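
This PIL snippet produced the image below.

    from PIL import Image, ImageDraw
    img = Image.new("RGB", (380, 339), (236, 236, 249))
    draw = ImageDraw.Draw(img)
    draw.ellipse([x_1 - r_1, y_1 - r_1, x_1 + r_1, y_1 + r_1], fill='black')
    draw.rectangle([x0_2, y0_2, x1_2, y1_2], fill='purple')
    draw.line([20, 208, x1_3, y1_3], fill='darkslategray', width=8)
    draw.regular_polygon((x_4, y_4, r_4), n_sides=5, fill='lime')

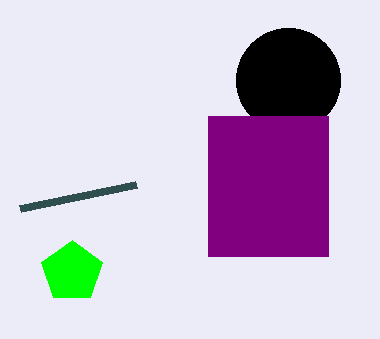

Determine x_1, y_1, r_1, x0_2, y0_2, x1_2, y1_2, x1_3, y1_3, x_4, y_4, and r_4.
x_1 = 288
y_1 = 80
r_1 = 52
x0_2 = 208
y0_2 = 116
x1_2 = 328
y1_2 = 256
x1_3 = 136
y1_3 = 184
x_4 = 72
y_4 = 272
r_4 = 32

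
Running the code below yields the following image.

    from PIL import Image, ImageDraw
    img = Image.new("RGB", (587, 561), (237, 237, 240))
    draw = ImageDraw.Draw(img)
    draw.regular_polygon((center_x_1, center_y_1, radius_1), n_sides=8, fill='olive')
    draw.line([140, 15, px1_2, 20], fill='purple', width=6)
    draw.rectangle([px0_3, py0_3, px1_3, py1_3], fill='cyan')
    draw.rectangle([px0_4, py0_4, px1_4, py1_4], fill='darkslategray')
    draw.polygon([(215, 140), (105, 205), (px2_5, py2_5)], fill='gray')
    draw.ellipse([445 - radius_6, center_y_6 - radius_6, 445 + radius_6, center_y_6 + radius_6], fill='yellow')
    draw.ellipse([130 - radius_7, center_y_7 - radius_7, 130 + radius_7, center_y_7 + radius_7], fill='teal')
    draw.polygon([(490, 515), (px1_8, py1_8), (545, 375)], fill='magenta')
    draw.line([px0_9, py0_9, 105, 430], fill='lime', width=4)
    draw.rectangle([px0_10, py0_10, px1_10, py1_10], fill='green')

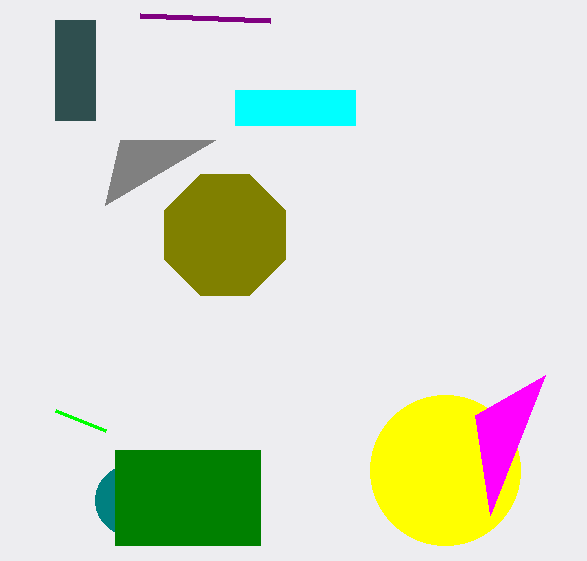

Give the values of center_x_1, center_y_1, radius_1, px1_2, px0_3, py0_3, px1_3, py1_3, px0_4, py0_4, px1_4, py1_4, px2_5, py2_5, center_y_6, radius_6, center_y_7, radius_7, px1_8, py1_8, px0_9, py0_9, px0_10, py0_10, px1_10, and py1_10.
center_x_1 = 225; center_y_1 = 235; radius_1 = 65; px1_2 = 270; px0_3 = 235; py0_3 = 90; px1_3 = 355; py1_3 = 125; px0_4 = 55; py0_4 = 20; px1_4 = 95; py1_4 = 120; px2_5 = 120; py2_5 = 140; center_y_6 = 470; radius_6 = 75; center_y_7 = 500; radius_7 = 35; px1_8 = 475; py1_8 = 415; px0_9 = 55; py0_9 = 410; px0_10 = 115; py0_10 = 450; px1_10 = 260; py1_10 = 545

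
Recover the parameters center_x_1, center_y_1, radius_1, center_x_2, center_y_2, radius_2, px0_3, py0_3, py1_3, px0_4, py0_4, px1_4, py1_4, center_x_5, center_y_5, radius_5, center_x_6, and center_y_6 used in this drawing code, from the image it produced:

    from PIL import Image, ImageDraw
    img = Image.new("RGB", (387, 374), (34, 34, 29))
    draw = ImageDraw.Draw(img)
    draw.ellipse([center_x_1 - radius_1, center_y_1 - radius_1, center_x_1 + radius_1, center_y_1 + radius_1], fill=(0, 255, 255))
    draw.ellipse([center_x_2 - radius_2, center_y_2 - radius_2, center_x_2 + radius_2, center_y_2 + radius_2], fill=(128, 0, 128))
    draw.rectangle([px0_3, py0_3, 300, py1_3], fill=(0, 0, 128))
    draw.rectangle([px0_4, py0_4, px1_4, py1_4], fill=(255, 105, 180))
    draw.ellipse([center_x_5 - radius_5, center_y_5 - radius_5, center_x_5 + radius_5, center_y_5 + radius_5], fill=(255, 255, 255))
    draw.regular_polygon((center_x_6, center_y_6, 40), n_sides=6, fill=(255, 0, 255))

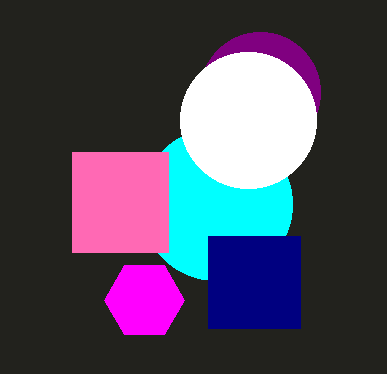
center_x_1 = 216, center_y_1 = 204, radius_1 = 76, center_x_2 = 260, center_y_2 = 92, radius_2 = 60, px0_3 = 208, py0_3 = 236, py1_3 = 328, px0_4 = 72, py0_4 = 152, px1_4 = 168, py1_4 = 252, center_x_5 = 248, center_y_5 = 120, radius_5 = 68, center_x_6 = 144, center_y_6 = 300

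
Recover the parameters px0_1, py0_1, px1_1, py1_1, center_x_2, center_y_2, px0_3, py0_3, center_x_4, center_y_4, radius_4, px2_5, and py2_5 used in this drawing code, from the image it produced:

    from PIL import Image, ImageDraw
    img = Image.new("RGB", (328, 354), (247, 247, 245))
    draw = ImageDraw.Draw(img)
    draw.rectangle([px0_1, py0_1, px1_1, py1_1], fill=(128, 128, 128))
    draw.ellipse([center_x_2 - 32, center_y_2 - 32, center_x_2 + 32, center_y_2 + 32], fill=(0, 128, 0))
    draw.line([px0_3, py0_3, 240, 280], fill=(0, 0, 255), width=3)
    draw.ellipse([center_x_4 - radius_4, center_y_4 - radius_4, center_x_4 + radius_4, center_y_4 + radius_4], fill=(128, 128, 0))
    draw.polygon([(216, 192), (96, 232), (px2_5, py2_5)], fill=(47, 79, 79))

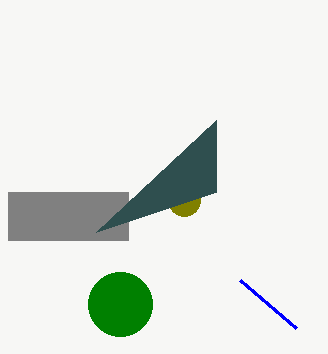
px0_1 = 8
py0_1 = 192
px1_1 = 128
py1_1 = 240
center_x_2 = 120
center_y_2 = 304
px0_3 = 296
py0_3 = 328
center_x_4 = 184
center_y_4 = 200
radius_4 = 16
px2_5 = 216
py2_5 = 120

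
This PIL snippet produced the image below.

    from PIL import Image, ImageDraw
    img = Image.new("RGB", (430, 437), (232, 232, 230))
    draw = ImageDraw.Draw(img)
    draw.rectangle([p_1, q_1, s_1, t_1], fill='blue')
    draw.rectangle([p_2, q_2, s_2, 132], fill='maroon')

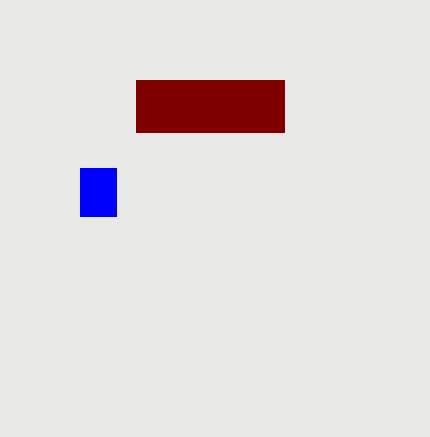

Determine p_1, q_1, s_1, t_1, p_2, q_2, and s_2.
p_1 = 80, q_1 = 168, s_1 = 116, t_1 = 216, p_2 = 136, q_2 = 80, s_2 = 284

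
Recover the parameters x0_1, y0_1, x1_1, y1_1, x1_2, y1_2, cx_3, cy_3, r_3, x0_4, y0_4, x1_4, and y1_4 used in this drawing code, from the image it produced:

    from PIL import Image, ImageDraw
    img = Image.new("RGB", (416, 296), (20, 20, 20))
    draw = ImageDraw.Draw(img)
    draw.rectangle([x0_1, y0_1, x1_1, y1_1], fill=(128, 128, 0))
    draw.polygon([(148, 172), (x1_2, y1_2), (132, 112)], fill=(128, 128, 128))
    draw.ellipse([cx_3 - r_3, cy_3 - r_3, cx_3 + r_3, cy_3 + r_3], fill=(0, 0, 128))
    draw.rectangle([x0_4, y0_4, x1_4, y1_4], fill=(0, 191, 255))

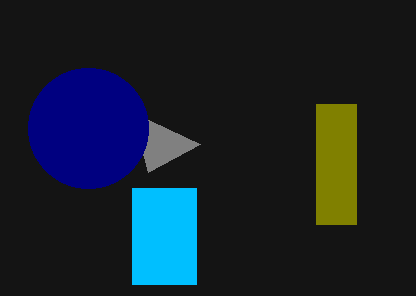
x0_1 = 316, y0_1 = 104, x1_1 = 356, y1_1 = 224, x1_2 = 200, y1_2 = 144, cx_3 = 88, cy_3 = 128, r_3 = 60, x0_4 = 132, y0_4 = 188, x1_4 = 196, y1_4 = 284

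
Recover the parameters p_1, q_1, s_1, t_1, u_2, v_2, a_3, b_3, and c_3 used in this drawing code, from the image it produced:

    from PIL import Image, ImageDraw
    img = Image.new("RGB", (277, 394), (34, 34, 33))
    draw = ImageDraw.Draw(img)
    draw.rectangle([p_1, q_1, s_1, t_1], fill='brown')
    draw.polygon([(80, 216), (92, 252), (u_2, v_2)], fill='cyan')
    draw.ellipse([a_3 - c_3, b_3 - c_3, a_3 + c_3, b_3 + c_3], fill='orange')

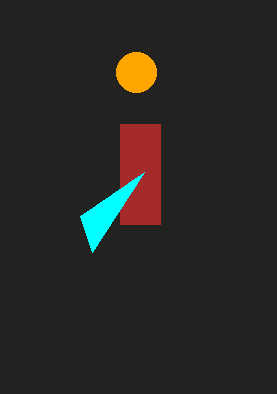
p_1 = 120
q_1 = 124
s_1 = 160
t_1 = 224
u_2 = 144
v_2 = 172
a_3 = 136
b_3 = 72
c_3 = 20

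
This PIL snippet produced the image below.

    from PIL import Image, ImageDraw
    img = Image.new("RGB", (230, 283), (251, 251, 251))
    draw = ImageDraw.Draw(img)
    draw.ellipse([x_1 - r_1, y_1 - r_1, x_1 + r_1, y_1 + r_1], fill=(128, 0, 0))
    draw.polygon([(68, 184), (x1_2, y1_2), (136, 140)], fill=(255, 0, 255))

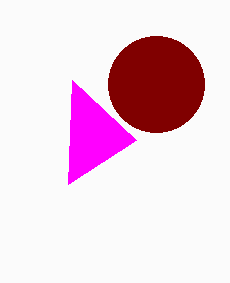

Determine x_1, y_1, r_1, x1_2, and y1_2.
x_1 = 156
y_1 = 84
r_1 = 48
x1_2 = 72
y1_2 = 80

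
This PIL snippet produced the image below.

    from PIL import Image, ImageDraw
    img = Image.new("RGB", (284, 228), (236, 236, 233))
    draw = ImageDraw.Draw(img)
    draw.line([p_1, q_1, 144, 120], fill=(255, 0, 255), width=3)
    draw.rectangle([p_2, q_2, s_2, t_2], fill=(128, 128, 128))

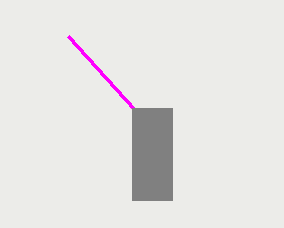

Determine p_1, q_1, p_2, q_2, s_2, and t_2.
p_1 = 68; q_1 = 36; p_2 = 132; q_2 = 108; s_2 = 172; t_2 = 200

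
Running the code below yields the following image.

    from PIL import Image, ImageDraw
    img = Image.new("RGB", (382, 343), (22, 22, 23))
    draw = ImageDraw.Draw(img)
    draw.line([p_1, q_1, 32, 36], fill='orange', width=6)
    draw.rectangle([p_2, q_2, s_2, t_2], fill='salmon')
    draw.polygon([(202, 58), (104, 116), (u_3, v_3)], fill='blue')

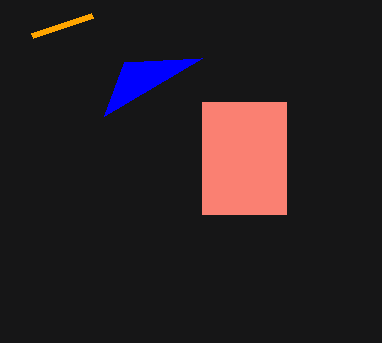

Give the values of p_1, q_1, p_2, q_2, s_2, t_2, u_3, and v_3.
p_1 = 92, q_1 = 16, p_2 = 202, q_2 = 102, s_2 = 286, t_2 = 214, u_3 = 124, v_3 = 62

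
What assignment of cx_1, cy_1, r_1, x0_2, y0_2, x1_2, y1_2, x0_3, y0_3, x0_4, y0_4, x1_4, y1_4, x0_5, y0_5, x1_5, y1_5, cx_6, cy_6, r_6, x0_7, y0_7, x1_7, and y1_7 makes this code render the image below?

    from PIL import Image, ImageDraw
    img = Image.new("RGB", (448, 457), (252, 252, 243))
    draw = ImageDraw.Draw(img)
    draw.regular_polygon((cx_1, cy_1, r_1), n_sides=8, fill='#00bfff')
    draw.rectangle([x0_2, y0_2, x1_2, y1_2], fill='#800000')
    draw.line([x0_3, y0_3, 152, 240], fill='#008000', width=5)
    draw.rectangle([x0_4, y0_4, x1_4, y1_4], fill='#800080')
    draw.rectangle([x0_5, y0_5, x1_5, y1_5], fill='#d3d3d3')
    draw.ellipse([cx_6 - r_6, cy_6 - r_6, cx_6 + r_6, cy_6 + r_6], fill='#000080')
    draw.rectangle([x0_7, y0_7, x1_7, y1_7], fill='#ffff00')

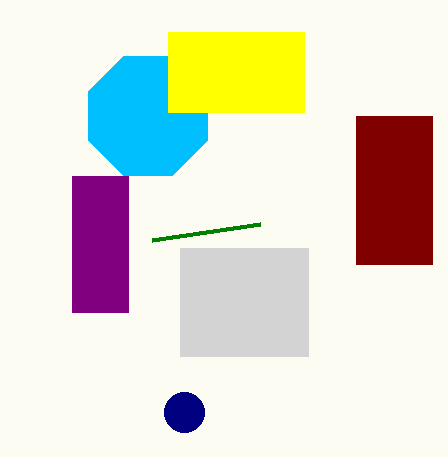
cx_1 = 148
cy_1 = 116
r_1 = 64
x0_2 = 356
y0_2 = 116
x1_2 = 432
y1_2 = 264
x0_3 = 260
y0_3 = 224
x0_4 = 72
y0_4 = 176
x1_4 = 128
y1_4 = 312
x0_5 = 180
y0_5 = 248
x1_5 = 308
y1_5 = 356
cx_6 = 184
cy_6 = 412
r_6 = 20
x0_7 = 168
y0_7 = 32
x1_7 = 304
y1_7 = 112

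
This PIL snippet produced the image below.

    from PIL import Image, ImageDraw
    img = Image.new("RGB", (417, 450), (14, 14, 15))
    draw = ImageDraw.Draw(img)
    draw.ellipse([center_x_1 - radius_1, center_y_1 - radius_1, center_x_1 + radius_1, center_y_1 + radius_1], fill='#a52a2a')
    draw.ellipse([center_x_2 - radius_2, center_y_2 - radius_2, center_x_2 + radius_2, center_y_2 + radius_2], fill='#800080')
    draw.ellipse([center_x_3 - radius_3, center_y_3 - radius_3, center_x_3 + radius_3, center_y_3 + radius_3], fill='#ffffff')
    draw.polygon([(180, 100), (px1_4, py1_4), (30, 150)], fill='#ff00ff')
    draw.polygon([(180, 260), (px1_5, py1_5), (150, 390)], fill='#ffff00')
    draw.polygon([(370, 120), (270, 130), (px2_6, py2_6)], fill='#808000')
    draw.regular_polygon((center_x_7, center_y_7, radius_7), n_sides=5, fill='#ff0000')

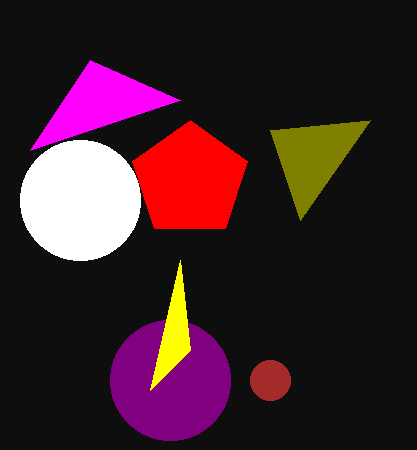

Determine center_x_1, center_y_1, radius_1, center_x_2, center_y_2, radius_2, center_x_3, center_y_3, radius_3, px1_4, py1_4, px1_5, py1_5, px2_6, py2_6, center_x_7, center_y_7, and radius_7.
center_x_1 = 270, center_y_1 = 380, radius_1 = 20, center_x_2 = 170, center_y_2 = 380, radius_2 = 60, center_x_3 = 80, center_y_3 = 200, radius_3 = 60, px1_4 = 90, py1_4 = 60, px1_5 = 190, py1_5 = 350, px2_6 = 300, py2_6 = 220, center_x_7 = 190, center_y_7 = 180, radius_7 = 60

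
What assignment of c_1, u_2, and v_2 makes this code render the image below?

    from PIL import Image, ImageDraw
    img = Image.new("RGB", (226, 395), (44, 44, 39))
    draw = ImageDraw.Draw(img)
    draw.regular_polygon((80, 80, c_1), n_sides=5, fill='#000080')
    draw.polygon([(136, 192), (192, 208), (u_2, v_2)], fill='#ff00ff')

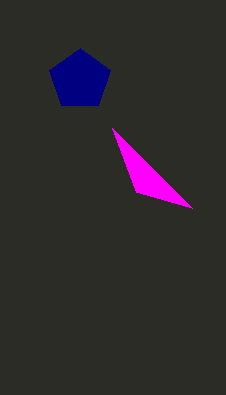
c_1 = 32; u_2 = 112; v_2 = 128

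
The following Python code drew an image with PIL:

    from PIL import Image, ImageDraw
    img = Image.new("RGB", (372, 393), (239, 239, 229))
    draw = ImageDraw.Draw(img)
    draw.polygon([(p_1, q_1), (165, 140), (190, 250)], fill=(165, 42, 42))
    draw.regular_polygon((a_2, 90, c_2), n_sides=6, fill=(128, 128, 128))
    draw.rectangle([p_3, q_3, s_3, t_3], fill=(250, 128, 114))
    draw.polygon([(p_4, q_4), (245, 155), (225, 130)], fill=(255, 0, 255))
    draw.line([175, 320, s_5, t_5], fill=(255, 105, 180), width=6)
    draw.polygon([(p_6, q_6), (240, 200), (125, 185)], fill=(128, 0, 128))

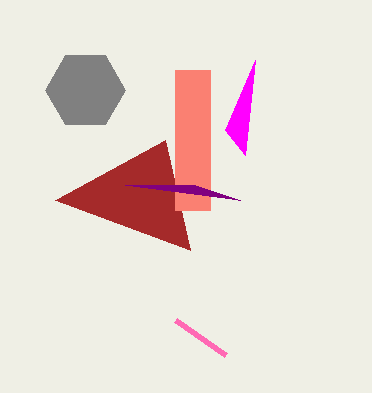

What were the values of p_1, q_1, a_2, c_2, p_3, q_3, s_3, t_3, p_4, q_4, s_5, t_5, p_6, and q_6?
p_1 = 55; q_1 = 200; a_2 = 85; c_2 = 40; p_3 = 175; q_3 = 70; s_3 = 210; t_3 = 210; p_4 = 255; q_4 = 60; s_5 = 225; t_5 = 355; p_6 = 195; q_6 = 185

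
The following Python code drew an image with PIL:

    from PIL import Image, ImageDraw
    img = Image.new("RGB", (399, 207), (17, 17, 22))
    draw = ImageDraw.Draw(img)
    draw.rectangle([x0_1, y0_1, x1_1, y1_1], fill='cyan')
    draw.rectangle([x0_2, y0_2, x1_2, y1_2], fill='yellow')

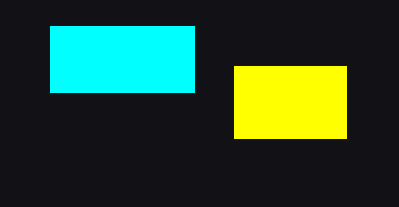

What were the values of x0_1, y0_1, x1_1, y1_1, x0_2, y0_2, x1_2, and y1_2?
x0_1 = 50; y0_1 = 26; x1_1 = 194; y1_1 = 92; x0_2 = 234; y0_2 = 66; x1_2 = 346; y1_2 = 138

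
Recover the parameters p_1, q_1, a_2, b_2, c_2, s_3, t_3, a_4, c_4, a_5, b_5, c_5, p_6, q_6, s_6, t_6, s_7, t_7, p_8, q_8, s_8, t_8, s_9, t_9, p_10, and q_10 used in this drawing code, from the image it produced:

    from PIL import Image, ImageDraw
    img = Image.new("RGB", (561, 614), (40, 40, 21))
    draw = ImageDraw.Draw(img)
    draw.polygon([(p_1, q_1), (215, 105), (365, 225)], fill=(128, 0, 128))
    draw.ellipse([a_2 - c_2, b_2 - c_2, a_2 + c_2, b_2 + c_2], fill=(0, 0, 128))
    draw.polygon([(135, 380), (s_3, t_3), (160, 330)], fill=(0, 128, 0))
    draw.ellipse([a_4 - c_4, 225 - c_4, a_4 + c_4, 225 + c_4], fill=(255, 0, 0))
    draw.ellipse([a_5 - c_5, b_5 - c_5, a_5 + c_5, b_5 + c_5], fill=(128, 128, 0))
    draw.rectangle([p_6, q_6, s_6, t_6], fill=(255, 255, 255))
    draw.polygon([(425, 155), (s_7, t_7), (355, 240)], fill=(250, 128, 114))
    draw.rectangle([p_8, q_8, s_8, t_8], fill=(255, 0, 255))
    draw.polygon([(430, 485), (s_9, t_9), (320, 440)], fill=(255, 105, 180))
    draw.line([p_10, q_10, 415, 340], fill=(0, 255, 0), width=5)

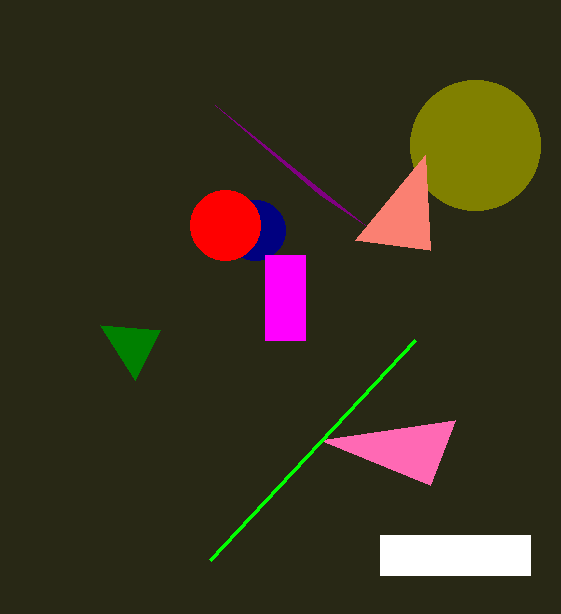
p_1 = 320; q_1 = 195; a_2 = 255; b_2 = 230; c_2 = 30; s_3 = 100; t_3 = 325; a_4 = 225; c_4 = 35; a_5 = 475; b_5 = 145; c_5 = 65; p_6 = 380; q_6 = 535; s_6 = 530; t_6 = 575; s_7 = 430; t_7 = 250; p_8 = 265; q_8 = 255; s_8 = 305; t_8 = 340; s_9 = 455; t_9 = 420; p_10 = 210; q_10 = 560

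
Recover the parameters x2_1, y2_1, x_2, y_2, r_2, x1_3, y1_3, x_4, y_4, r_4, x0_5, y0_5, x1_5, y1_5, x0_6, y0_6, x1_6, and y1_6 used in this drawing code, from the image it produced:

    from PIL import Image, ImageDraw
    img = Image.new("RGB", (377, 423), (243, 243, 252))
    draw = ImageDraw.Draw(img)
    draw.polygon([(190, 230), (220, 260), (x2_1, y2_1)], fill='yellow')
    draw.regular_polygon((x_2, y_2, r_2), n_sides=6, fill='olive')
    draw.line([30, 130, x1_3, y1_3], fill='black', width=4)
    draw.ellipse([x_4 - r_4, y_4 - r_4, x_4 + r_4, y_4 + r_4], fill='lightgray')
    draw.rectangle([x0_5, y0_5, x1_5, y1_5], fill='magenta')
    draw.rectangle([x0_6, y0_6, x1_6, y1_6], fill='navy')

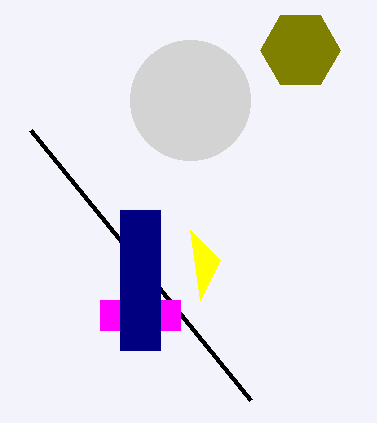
x2_1 = 200
y2_1 = 300
x_2 = 300
y_2 = 50
r_2 = 40
x1_3 = 250
y1_3 = 400
x_4 = 190
y_4 = 100
r_4 = 60
x0_5 = 100
y0_5 = 300
x1_5 = 180
y1_5 = 330
x0_6 = 120
y0_6 = 210
x1_6 = 160
y1_6 = 350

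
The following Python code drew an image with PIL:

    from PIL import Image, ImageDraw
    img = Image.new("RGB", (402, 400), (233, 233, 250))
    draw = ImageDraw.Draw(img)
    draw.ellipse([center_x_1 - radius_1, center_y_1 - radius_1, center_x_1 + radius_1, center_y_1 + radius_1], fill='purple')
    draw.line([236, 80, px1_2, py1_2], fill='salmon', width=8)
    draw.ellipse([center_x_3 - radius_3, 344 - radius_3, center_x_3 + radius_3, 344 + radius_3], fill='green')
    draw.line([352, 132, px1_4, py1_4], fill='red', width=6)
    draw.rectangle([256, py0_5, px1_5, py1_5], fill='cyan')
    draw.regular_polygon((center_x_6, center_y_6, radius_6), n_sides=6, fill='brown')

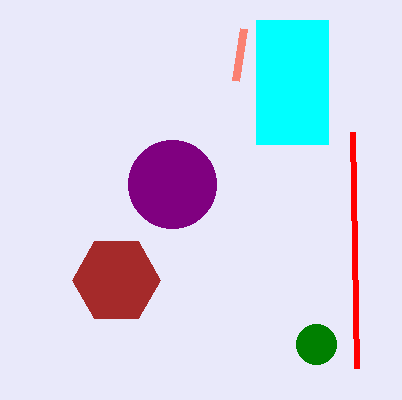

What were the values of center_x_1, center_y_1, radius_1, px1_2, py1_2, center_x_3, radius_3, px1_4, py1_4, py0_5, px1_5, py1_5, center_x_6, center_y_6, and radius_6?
center_x_1 = 172; center_y_1 = 184; radius_1 = 44; px1_2 = 244; py1_2 = 28; center_x_3 = 316; radius_3 = 20; px1_4 = 356; py1_4 = 368; py0_5 = 20; px1_5 = 328; py1_5 = 144; center_x_6 = 116; center_y_6 = 280; radius_6 = 44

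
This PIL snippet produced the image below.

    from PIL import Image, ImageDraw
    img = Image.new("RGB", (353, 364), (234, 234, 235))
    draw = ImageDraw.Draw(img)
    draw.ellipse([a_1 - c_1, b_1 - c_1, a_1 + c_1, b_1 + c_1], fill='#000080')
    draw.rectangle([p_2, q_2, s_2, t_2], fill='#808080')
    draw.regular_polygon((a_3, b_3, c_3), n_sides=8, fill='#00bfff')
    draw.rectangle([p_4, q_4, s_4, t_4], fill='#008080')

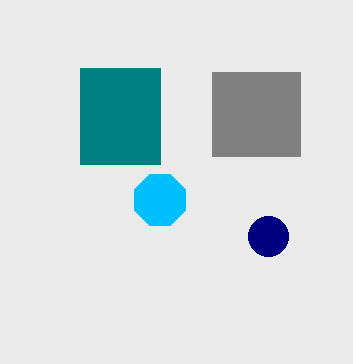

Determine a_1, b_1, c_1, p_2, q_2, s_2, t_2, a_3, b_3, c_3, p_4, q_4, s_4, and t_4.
a_1 = 268, b_1 = 236, c_1 = 20, p_2 = 212, q_2 = 72, s_2 = 300, t_2 = 156, a_3 = 160, b_3 = 200, c_3 = 28, p_4 = 80, q_4 = 68, s_4 = 160, t_4 = 164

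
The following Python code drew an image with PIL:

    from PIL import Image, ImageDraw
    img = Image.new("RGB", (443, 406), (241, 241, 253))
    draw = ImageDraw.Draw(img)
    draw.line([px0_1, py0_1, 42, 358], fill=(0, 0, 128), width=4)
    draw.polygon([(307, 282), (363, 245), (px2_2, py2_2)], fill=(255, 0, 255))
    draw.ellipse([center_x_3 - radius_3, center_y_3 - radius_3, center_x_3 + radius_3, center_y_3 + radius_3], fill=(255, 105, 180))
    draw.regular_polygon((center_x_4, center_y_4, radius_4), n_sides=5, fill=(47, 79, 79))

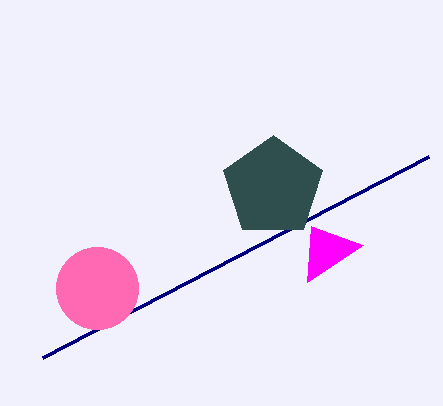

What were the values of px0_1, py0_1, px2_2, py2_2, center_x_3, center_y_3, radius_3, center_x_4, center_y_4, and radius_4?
px0_1 = 428
py0_1 = 157
px2_2 = 311
py2_2 = 226
center_x_3 = 97
center_y_3 = 288
radius_3 = 41
center_x_4 = 273
center_y_4 = 187
radius_4 = 52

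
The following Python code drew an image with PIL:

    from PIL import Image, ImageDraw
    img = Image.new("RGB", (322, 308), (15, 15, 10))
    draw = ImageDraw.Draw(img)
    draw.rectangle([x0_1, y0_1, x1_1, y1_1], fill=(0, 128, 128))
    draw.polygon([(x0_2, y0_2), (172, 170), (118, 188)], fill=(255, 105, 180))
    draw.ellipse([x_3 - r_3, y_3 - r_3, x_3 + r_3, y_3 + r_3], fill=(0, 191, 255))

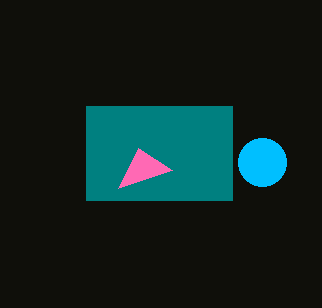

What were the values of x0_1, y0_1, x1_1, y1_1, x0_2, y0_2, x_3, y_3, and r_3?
x0_1 = 86; y0_1 = 106; x1_1 = 232; y1_1 = 200; x0_2 = 138; y0_2 = 148; x_3 = 262; y_3 = 162; r_3 = 24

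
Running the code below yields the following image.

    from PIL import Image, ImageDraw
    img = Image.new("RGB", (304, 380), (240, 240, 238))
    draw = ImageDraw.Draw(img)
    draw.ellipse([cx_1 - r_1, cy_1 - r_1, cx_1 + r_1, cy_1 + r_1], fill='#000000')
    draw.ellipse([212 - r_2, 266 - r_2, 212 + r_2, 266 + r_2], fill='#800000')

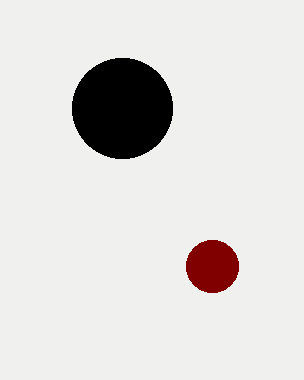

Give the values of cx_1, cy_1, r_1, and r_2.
cx_1 = 122
cy_1 = 108
r_1 = 50
r_2 = 26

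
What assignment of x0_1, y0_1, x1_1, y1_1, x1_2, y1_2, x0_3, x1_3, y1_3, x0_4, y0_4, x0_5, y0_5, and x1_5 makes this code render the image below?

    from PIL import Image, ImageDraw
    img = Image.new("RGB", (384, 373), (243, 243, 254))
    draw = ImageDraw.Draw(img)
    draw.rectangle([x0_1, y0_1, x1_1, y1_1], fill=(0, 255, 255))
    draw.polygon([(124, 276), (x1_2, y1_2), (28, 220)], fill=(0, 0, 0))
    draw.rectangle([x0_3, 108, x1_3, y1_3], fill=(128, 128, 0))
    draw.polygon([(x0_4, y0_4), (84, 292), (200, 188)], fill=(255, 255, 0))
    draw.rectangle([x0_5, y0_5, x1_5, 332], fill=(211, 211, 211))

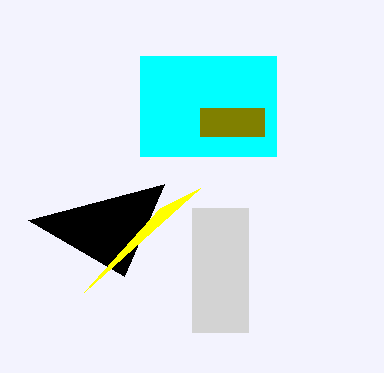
x0_1 = 140; y0_1 = 56; x1_1 = 276; y1_1 = 156; x1_2 = 164; y1_2 = 184; x0_3 = 200; x1_3 = 264; y1_3 = 136; x0_4 = 160; y0_4 = 208; x0_5 = 192; y0_5 = 208; x1_5 = 248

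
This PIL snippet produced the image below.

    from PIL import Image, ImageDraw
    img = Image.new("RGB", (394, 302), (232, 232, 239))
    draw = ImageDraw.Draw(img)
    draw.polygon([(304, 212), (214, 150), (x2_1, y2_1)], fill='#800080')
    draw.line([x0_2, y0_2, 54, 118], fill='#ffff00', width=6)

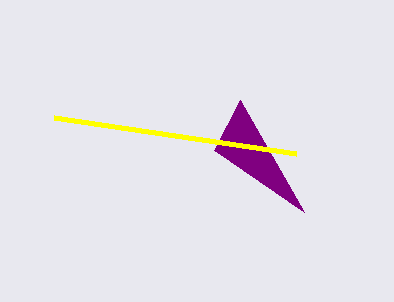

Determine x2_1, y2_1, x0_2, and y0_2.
x2_1 = 240; y2_1 = 100; x0_2 = 296; y0_2 = 154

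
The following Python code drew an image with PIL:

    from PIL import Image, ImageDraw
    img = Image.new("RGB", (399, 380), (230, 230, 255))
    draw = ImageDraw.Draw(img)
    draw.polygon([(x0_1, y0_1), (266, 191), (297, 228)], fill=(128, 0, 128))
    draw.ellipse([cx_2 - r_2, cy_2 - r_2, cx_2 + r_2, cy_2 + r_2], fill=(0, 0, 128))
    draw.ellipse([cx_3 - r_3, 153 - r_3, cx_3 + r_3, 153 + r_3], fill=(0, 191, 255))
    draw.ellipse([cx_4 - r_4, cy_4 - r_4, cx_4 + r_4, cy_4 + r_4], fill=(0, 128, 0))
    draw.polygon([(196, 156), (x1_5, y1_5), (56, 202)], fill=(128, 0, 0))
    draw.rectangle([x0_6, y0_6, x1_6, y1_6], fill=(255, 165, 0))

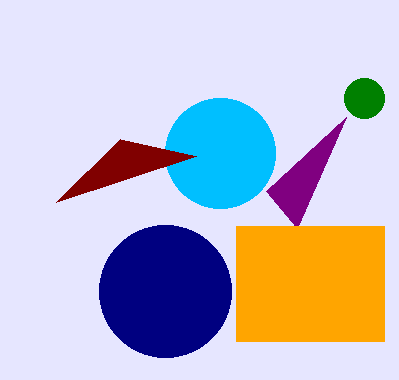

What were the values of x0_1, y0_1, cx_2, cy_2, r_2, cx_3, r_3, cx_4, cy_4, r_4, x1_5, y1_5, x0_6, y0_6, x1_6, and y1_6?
x0_1 = 346, y0_1 = 117, cx_2 = 165, cy_2 = 291, r_2 = 66, cx_3 = 220, r_3 = 55, cx_4 = 364, cy_4 = 98, r_4 = 20, x1_5 = 120, y1_5 = 139, x0_6 = 236, y0_6 = 226, x1_6 = 384, y1_6 = 341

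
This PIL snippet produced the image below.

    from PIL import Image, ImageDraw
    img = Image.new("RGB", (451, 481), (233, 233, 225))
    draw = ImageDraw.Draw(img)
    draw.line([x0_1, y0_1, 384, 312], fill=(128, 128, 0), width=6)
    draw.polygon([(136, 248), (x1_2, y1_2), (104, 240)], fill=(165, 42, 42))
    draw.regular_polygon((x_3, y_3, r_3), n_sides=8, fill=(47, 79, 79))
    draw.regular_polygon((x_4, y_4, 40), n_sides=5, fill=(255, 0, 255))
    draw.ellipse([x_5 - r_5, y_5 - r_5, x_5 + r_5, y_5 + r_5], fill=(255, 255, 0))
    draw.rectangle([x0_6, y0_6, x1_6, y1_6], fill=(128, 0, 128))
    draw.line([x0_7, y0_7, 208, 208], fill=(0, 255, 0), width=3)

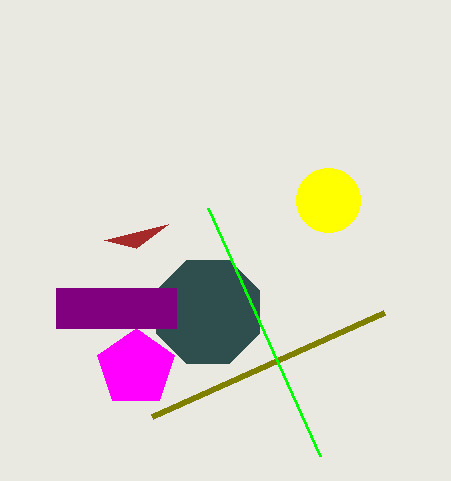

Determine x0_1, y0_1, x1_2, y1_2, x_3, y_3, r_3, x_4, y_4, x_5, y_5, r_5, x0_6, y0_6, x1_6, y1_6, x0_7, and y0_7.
x0_1 = 152; y0_1 = 416; x1_2 = 168; y1_2 = 224; x_3 = 208; y_3 = 312; r_3 = 56; x_4 = 136; y_4 = 368; x_5 = 328; y_5 = 200; r_5 = 32; x0_6 = 56; y0_6 = 288; x1_6 = 176; y1_6 = 328; x0_7 = 320; y0_7 = 456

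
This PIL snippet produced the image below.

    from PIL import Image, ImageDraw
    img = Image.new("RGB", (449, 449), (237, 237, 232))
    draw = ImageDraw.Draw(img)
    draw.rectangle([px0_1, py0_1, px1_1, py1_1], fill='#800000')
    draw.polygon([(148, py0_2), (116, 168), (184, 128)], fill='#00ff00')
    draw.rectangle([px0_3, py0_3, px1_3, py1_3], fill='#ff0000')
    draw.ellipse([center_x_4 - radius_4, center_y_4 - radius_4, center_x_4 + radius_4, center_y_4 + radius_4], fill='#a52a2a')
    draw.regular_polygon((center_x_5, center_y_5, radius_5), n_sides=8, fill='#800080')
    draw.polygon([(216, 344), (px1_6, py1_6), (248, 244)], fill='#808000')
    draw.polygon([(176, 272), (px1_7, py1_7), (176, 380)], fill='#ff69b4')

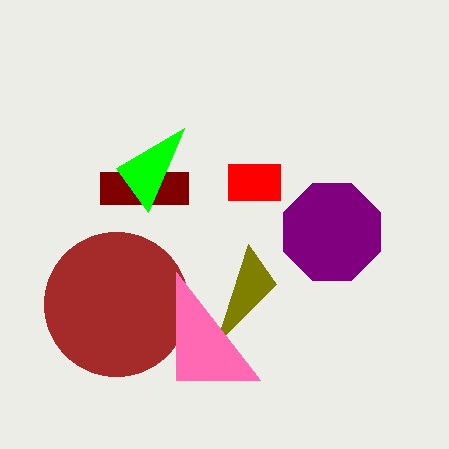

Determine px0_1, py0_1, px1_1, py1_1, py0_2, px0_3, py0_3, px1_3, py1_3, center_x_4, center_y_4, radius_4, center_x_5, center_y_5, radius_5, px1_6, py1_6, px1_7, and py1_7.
px0_1 = 100, py0_1 = 172, px1_1 = 188, py1_1 = 204, py0_2 = 212, px0_3 = 228, py0_3 = 164, px1_3 = 280, py1_3 = 200, center_x_4 = 116, center_y_4 = 304, radius_4 = 72, center_x_5 = 332, center_y_5 = 232, radius_5 = 52, px1_6 = 276, py1_6 = 284, px1_7 = 260, py1_7 = 380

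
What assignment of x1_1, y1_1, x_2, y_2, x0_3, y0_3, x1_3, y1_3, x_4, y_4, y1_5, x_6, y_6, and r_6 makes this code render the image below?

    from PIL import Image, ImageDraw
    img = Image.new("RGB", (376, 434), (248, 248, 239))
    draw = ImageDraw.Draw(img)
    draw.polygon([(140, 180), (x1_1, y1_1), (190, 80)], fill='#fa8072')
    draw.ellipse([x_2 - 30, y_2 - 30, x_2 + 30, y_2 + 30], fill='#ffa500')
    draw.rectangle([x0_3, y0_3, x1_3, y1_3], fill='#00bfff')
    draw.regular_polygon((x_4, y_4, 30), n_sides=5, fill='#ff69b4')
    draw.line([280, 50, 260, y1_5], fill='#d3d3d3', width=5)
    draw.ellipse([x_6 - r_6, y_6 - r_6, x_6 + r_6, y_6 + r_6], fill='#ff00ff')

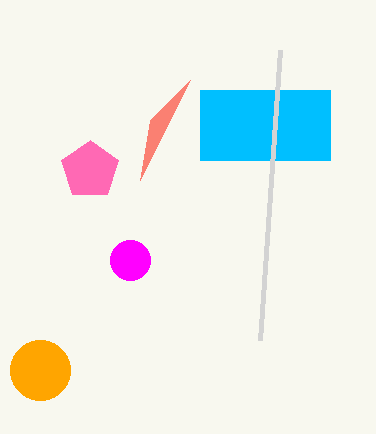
x1_1 = 150; y1_1 = 120; x_2 = 40; y_2 = 370; x0_3 = 200; y0_3 = 90; x1_3 = 330; y1_3 = 160; x_4 = 90; y_4 = 170; y1_5 = 340; x_6 = 130; y_6 = 260; r_6 = 20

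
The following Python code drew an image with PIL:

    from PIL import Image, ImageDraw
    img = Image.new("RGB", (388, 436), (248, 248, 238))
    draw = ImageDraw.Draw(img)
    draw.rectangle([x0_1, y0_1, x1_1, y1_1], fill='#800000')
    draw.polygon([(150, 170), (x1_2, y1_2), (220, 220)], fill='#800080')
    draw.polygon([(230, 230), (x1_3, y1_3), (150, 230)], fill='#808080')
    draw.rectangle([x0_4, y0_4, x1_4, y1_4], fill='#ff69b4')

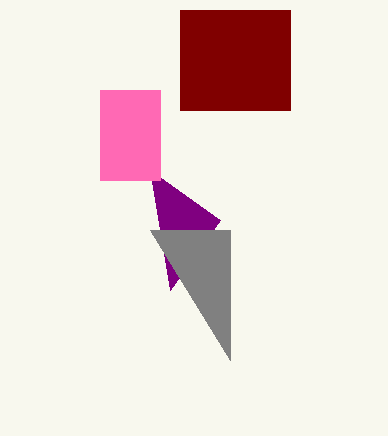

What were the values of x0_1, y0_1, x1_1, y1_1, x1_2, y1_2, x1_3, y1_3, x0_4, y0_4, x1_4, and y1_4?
x0_1 = 180, y0_1 = 10, x1_1 = 290, y1_1 = 110, x1_2 = 170, y1_2 = 290, x1_3 = 230, y1_3 = 360, x0_4 = 100, y0_4 = 90, x1_4 = 160, y1_4 = 180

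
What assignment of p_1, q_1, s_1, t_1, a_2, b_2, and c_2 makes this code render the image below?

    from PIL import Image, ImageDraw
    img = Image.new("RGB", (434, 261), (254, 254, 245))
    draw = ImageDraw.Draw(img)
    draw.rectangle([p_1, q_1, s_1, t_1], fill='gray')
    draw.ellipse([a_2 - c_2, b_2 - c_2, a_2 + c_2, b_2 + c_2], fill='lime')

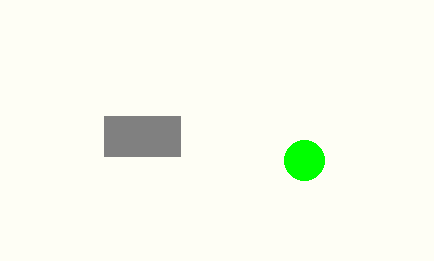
p_1 = 104
q_1 = 116
s_1 = 180
t_1 = 156
a_2 = 304
b_2 = 160
c_2 = 20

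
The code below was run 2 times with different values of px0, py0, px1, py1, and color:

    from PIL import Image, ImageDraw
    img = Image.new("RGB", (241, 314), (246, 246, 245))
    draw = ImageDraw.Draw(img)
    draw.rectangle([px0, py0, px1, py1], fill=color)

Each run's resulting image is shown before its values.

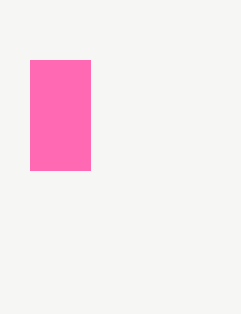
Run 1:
px0 = 30
py0 = 60
px1 = 90
py1 = 170
color = 'hotpink'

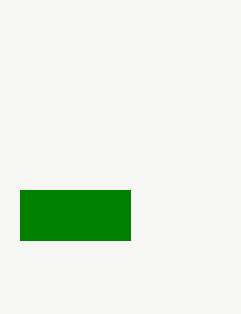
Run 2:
px0 = 20, py0 = 190, px1 = 130, py1 = 240, color = 'green'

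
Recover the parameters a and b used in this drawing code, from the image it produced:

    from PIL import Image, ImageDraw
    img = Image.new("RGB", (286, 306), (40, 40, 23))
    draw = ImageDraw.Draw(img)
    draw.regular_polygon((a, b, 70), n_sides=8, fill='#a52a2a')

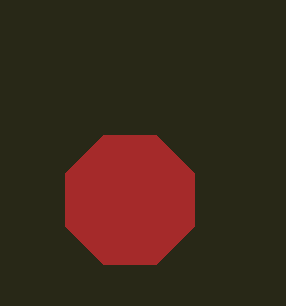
a = 130; b = 200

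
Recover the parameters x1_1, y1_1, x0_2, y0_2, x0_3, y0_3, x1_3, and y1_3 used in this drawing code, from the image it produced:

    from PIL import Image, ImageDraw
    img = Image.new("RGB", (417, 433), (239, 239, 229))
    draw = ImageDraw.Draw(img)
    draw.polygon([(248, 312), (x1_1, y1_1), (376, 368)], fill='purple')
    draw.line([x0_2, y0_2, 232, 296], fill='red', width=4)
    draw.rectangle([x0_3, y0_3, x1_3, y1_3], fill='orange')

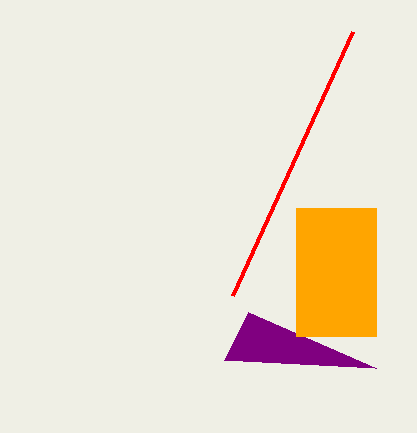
x1_1 = 224, y1_1 = 360, x0_2 = 352, y0_2 = 32, x0_3 = 296, y0_3 = 208, x1_3 = 376, y1_3 = 336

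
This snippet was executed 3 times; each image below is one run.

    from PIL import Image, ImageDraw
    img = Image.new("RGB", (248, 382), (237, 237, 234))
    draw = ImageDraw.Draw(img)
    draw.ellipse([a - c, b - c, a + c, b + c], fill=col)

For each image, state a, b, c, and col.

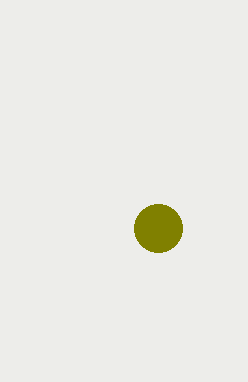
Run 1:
a = 158, b = 228, c = 24, col = 'olive'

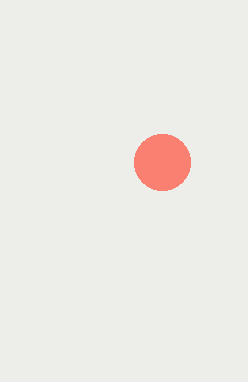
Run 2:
a = 162; b = 162; c = 28; col = 'salmon'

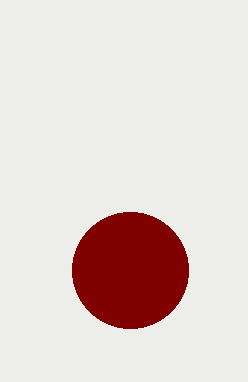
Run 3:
a = 130
b = 270
c = 58
col = 'maroon'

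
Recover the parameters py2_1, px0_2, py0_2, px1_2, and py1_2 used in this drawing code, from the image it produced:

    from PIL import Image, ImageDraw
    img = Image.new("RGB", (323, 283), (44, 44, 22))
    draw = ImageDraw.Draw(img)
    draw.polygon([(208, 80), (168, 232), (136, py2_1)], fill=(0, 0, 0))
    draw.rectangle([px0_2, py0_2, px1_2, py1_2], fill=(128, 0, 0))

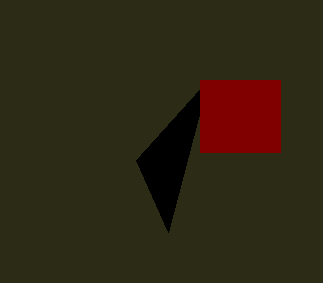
py2_1 = 160; px0_2 = 200; py0_2 = 80; px1_2 = 280; py1_2 = 152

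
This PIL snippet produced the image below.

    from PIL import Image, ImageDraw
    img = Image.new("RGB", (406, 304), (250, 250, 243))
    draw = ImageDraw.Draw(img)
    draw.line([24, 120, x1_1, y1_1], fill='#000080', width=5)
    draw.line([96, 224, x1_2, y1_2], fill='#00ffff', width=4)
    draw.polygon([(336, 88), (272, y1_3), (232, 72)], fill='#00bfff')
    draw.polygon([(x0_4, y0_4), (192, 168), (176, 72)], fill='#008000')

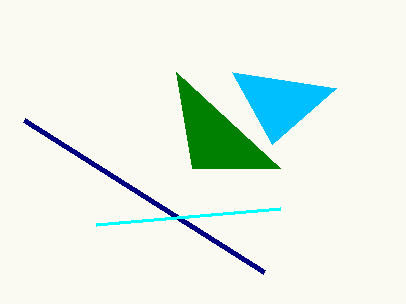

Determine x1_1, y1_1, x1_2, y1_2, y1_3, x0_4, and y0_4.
x1_1 = 264
y1_1 = 272
x1_2 = 280
y1_2 = 208
y1_3 = 144
x0_4 = 280
y0_4 = 168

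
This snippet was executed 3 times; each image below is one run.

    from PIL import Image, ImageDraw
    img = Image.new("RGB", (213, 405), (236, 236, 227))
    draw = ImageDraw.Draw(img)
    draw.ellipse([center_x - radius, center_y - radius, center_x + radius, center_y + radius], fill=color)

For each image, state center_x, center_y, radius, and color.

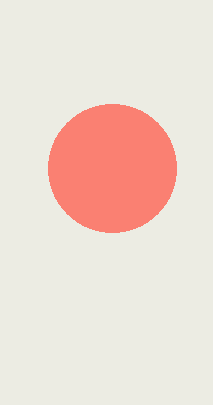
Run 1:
center_x = 112, center_y = 168, radius = 64, color = 'salmon'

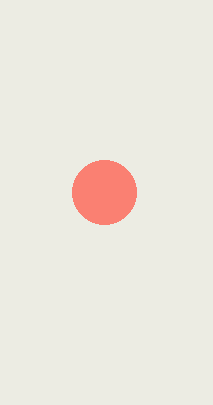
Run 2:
center_x = 104
center_y = 192
radius = 32
color = 'salmon'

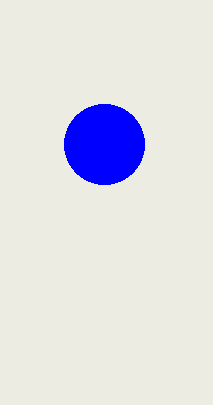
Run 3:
center_x = 104; center_y = 144; radius = 40; color = 'blue'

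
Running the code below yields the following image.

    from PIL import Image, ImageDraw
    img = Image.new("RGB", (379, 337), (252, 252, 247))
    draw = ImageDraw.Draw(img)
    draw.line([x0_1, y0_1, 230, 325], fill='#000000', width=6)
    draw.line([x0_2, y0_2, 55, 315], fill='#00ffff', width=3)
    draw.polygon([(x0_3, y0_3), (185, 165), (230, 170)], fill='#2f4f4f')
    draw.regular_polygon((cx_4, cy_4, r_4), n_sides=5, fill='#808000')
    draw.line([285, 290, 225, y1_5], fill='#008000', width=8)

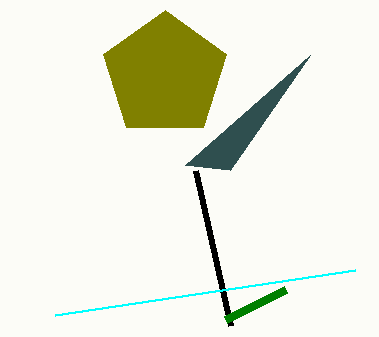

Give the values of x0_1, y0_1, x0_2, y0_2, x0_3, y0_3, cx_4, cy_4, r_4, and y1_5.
x0_1 = 195; y0_1 = 170; x0_2 = 355; y0_2 = 270; x0_3 = 310; y0_3 = 55; cx_4 = 165; cy_4 = 75; r_4 = 65; y1_5 = 320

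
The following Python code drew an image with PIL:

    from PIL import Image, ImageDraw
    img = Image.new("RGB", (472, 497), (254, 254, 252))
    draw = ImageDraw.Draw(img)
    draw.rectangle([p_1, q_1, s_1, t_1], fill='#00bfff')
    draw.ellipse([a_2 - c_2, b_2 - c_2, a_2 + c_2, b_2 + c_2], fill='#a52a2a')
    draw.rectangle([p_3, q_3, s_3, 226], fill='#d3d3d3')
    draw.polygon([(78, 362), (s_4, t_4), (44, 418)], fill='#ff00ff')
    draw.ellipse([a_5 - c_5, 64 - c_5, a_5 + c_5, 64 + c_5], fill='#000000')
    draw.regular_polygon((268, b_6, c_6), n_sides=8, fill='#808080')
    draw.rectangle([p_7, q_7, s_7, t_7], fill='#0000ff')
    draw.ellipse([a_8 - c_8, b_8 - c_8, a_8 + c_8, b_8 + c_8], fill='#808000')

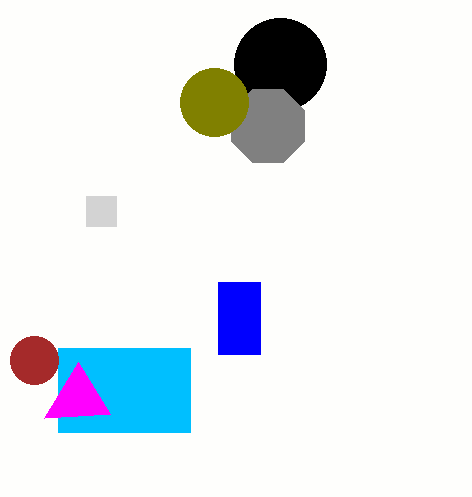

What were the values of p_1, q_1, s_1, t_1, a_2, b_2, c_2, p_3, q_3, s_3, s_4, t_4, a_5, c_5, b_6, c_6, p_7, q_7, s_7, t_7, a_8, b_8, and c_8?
p_1 = 58, q_1 = 348, s_1 = 190, t_1 = 432, a_2 = 34, b_2 = 360, c_2 = 24, p_3 = 86, q_3 = 196, s_3 = 116, s_4 = 110, t_4 = 414, a_5 = 280, c_5 = 46, b_6 = 126, c_6 = 40, p_7 = 218, q_7 = 282, s_7 = 260, t_7 = 354, a_8 = 214, b_8 = 102, c_8 = 34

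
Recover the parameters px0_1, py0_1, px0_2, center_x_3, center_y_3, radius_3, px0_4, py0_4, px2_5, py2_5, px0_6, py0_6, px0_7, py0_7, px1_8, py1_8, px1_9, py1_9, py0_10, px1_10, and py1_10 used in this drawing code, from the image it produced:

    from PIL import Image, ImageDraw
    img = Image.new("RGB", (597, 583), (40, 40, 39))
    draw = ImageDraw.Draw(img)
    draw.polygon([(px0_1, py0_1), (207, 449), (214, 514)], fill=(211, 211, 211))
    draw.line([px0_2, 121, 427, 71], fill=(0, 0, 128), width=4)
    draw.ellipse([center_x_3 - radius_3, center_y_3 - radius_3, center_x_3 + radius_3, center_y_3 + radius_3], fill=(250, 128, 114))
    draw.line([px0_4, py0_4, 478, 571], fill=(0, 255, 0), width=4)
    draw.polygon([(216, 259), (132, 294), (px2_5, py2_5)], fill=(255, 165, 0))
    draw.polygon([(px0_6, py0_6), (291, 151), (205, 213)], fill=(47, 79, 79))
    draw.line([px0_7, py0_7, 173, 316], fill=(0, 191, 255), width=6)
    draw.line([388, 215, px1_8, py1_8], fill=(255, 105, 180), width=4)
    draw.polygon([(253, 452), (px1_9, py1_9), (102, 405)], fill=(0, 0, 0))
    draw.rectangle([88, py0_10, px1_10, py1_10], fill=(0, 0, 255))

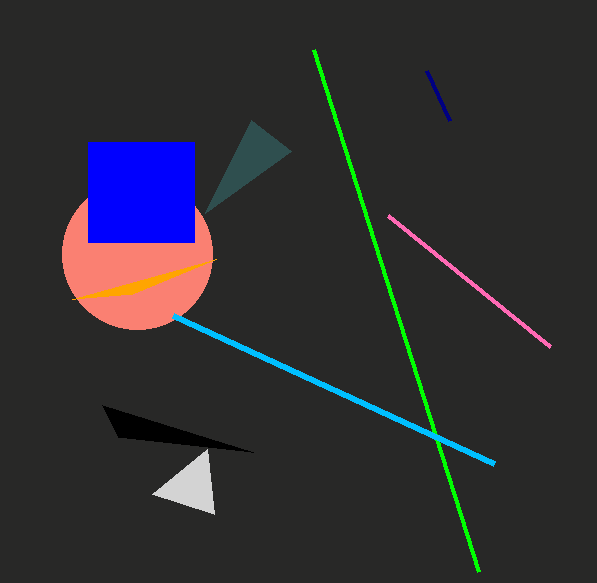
px0_1 = 152, py0_1 = 494, px0_2 = 450, center_x_3 = 137, center_y_3 = 254, radius_3 = 75, px0_4 = 313, py0_4 = 49, px2_5 = 72, py2_5 = 299, px0_6 = 251, py0_6 = 120, px0_7 = 494, py0_7 = 464, px1_8 = 550, py1_8 = 346, px1_9 = 118, py1_9 = 437, py0_10 = 142, px1_10 = 194, py1_10 = 242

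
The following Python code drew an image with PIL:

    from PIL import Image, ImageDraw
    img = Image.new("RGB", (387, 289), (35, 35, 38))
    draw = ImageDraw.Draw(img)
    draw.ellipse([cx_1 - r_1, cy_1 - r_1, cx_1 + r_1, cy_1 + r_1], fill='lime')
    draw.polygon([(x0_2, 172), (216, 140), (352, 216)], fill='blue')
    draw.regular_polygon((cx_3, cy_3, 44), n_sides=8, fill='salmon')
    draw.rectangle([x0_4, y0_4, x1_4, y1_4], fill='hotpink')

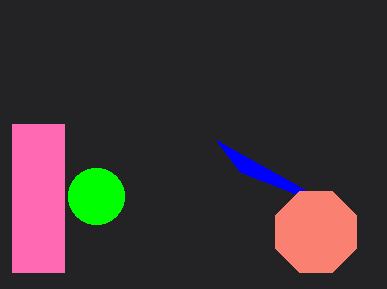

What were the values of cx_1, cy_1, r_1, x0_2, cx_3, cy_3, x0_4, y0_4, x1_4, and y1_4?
cx_1 = 96
cy_1 = 196
r_1 = 28
x0_2 = 240
cx_3 = 316
cy_3 = 232
x0_4 = 12
y0_4 = 124
x1_4 = 64
y1_4 = 272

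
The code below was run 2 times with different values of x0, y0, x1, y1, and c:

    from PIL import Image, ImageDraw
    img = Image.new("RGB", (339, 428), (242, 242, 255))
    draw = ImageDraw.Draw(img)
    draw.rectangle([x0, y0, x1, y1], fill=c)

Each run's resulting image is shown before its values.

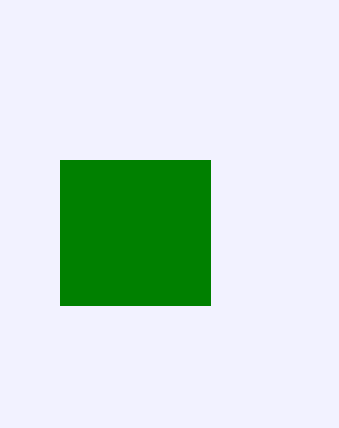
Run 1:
x0 = 60; y0 = 160; x1 = 210; y1 = 305; c = 'green'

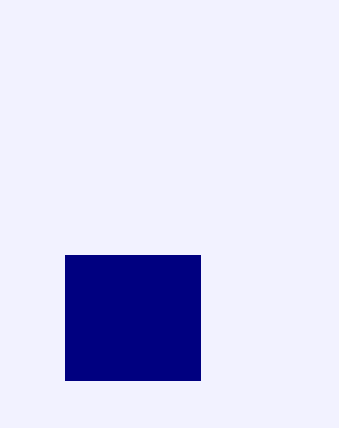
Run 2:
x0 = 65; y0 = 255; x1 = 200; y1 = 380; c = 'navy'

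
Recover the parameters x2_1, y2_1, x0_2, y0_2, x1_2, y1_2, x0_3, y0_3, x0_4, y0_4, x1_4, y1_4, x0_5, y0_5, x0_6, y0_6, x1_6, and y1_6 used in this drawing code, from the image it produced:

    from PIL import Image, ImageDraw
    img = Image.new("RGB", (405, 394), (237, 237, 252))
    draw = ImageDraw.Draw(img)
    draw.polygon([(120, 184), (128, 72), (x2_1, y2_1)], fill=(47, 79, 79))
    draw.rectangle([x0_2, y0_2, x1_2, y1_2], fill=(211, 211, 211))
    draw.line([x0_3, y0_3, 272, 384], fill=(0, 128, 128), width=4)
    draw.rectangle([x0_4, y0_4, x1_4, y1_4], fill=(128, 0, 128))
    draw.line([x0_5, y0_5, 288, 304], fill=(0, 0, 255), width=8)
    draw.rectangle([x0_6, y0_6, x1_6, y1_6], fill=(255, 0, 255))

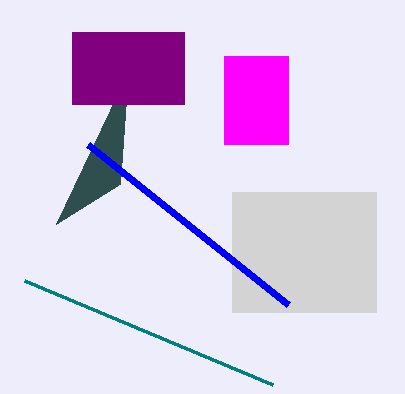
x2_1 = 56; y2_1 = 224; x0_2 = 232; y0_2 = 192; x1_2 = 376; y1_2 = 312; x0_3 = 24; y0_3 = 280; x0_4 = 72; y0_4 = 32; x1_4 = 184; y1_4 = 104; x0_5 = 88; y0_5 = 144; x0_6 = 224; y0_6 = 56; x1_6 = 288; y1_6 = 144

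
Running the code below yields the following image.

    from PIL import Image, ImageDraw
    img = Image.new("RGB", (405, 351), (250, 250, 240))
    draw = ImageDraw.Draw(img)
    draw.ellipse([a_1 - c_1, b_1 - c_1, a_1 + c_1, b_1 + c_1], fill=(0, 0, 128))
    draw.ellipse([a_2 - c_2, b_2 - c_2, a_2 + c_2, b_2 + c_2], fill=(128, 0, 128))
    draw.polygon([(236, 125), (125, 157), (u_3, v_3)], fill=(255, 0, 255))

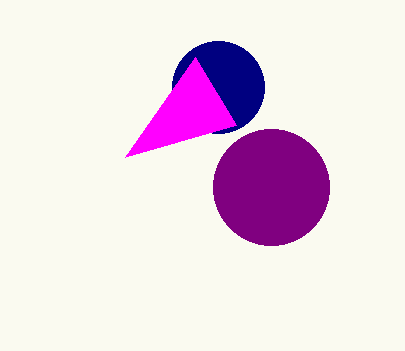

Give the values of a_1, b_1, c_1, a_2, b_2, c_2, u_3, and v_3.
a_1 = 218
b_1 = 87
c_1 = 46
a_2 = 271
b_2 = 187
c_2 = 58
u_3 = 195
v_3 = 57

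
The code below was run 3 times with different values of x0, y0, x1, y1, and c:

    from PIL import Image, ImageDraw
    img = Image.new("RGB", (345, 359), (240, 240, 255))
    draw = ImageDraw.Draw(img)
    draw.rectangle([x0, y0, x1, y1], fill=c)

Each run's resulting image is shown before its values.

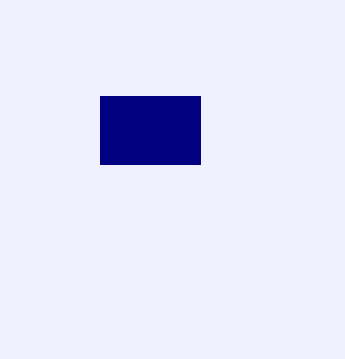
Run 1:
x0 = 100; y0 = 96; x1 = 200; y1 = 164; c = 'navy'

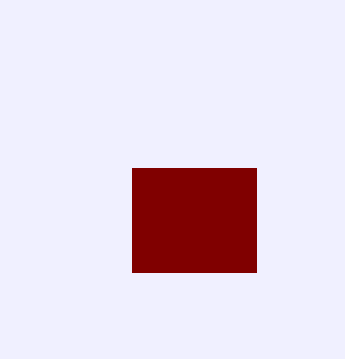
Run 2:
x0 = 132
y0 = 168
x1 = 256
y1 = 272
c = 'maroon'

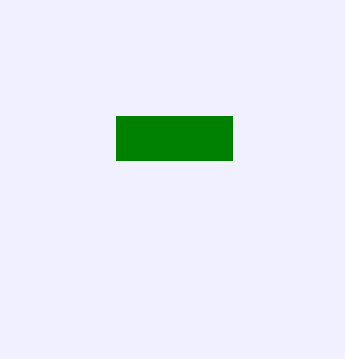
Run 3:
x0 = 116; y0 = 116; x1 = 232; y1 = 160; c = 'green'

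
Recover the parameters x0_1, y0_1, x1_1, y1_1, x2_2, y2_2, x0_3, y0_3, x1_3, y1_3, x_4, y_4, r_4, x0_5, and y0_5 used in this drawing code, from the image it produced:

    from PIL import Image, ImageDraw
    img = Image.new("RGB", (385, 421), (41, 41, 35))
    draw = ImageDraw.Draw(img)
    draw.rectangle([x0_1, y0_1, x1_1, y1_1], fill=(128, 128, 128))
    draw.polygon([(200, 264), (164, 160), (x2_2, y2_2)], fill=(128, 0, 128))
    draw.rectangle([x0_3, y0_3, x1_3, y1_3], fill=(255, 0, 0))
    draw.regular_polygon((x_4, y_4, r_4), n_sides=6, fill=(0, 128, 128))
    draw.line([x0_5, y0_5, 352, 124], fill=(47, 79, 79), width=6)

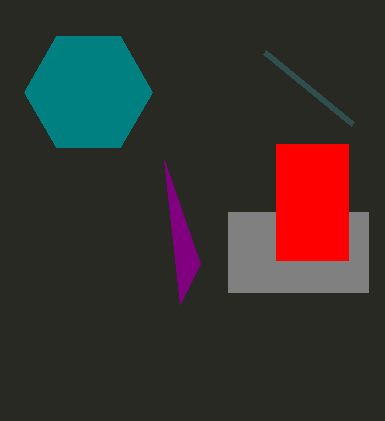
x0_1 = 228, y0_1 = 212, x1_1 = 368, y1_1 = 292, x2_2 = 180, y2_2 = 304, x0_3 = 276, y0_3 = 144, x1_3 = 348, y1_3 = 260, x_4 = 88, y_4 = 92, r_4 = 64, x0_5 = 264, y0_5 = 52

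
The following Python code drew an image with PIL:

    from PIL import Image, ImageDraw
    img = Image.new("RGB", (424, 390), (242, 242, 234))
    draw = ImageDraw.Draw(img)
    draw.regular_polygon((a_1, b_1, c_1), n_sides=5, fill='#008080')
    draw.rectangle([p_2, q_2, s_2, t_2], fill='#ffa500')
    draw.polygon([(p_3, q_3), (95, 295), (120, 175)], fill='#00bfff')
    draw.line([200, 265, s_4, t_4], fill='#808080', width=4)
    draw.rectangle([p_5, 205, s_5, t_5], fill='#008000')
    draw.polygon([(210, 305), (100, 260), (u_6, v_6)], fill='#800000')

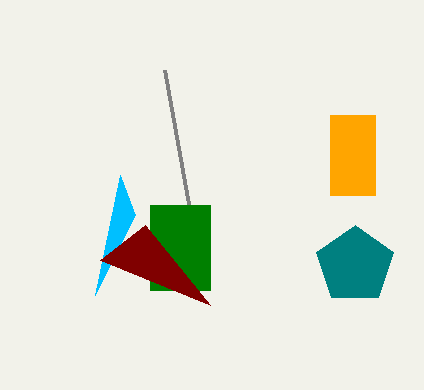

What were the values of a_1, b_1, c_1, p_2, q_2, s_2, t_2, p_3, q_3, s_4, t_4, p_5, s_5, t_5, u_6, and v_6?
a_1 = 355, b_1 = 265, c_1 = 40, p_2 = 330, q_2 = 115, s_2 = 375, t_2 = 195, p_3 = 135, q_3 = 215, s_4 = 165, t_4 = 70, p_5 = 150, s_5 = 210, t_5 = 290, u_6 = 145, v_6 = 225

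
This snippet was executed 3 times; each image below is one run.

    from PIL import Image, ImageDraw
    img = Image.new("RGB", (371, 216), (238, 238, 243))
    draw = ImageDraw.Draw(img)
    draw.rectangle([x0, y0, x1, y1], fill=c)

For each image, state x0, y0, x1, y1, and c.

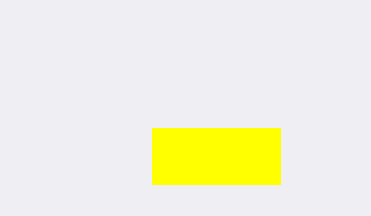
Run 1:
x0 = 152, y0 = 128, x1 = 280, y1 = 184, c = 'yellow'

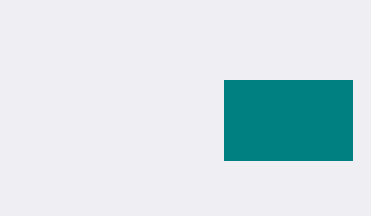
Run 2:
x0 = 224
y0 = 80
x1 = 352
y1 = 160
c = 'teal'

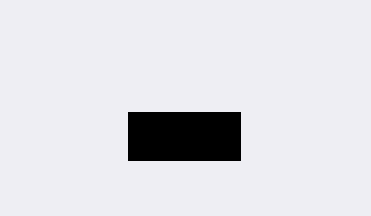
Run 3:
x0 = 128; y0 = 112; x1 = 240; y1 = 160; c = 'black'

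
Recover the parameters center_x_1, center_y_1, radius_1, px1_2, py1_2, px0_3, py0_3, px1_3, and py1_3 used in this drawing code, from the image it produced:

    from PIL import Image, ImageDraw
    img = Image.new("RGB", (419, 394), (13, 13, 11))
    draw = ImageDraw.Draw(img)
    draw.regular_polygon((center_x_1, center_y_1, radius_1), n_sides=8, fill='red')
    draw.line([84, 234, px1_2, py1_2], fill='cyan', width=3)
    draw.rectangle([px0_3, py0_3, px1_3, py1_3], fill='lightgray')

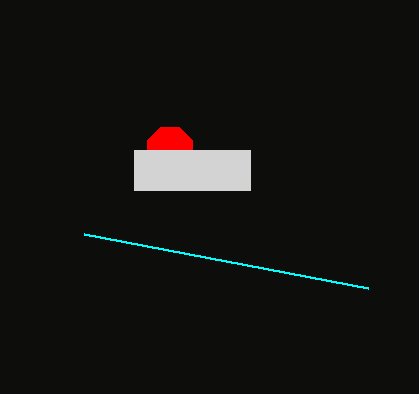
center_x_1 = 170; center_y_1 = 150; radius_1 = 24; px1_2 = 368; py1_2 = 288; px0_3 = 134; py0_3 = 150; px1_3 = 250; py1_3 = 190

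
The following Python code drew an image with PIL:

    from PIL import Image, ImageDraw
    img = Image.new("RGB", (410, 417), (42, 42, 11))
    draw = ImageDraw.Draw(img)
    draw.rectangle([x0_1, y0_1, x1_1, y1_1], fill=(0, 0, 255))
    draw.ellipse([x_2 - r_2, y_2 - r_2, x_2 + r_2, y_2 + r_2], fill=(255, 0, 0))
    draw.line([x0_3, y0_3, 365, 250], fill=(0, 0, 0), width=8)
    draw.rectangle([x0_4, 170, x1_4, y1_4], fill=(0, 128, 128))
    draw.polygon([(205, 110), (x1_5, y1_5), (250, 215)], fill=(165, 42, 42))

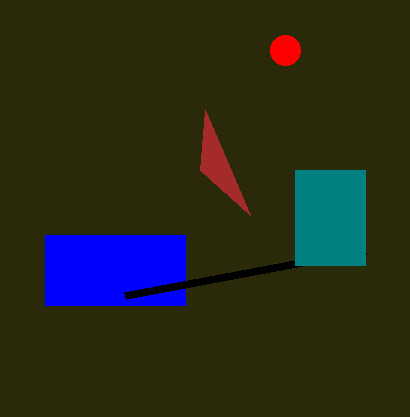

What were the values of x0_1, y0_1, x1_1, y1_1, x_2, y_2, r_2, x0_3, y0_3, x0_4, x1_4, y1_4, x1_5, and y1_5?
x0_1 = 45; y0_1 = 235; x1_1 = 185; y1_1 = 305; x_2 = 285; y_2 = 50; r_2 = 15; x0_3 = 125; y0_3 = 295; x0_4 = 295; x1_4 = 365; y1_4 = 265; x1_5 = 200; y1_5 = 170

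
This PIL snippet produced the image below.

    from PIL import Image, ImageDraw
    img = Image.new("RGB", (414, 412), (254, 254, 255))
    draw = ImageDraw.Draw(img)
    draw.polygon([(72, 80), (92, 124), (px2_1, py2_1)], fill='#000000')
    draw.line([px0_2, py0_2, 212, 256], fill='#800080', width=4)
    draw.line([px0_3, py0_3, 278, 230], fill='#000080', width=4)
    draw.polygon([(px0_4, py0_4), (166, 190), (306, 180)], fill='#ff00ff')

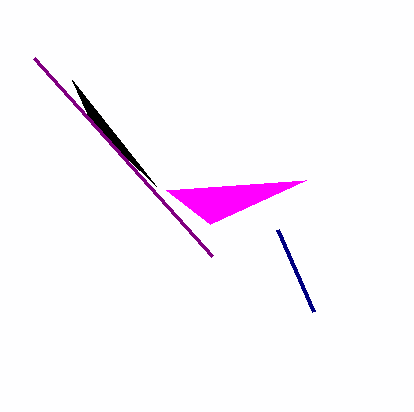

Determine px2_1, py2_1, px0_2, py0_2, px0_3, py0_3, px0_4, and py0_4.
px2_1 = 156; py2_1 = 186; px0_2 = 34; py0_2 = 58; px0_3 = 314; py0_3 = 312; px0_4 = 210; py0_4 = 224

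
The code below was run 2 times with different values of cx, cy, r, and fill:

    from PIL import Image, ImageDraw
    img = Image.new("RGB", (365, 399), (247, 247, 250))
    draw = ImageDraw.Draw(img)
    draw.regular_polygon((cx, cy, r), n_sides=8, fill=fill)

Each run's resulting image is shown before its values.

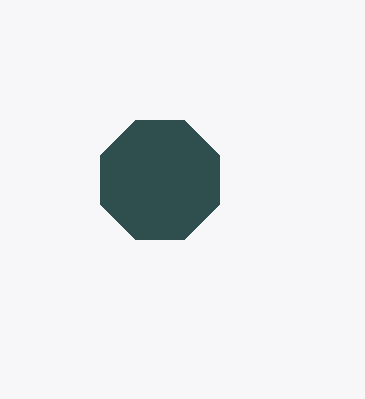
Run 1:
cx = 160; cy = 180; r = 64; fill = 'darkslategray'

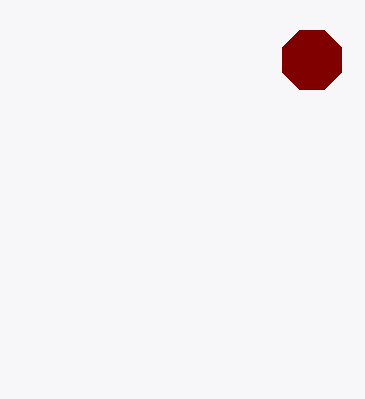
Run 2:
cx = 312
cy = 60
r = 32
fill = 'maroon'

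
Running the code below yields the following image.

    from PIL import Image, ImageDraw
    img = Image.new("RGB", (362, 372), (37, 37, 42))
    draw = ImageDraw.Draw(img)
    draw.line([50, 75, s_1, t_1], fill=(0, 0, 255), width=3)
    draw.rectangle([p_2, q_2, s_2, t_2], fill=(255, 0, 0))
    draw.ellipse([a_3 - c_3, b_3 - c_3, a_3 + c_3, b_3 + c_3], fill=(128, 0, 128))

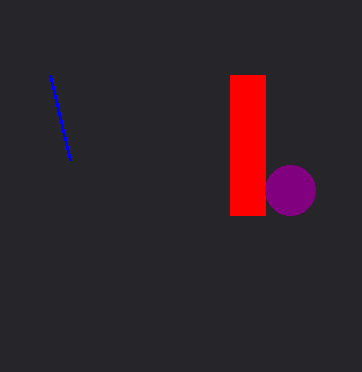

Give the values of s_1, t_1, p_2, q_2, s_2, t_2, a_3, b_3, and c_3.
s_1 = 70; t_1 = 160; p_2 = 230; q_2 = 75; s_2 = 265; t_2 = 215; a_3 = 290; b_3 = 190; c_3 = 25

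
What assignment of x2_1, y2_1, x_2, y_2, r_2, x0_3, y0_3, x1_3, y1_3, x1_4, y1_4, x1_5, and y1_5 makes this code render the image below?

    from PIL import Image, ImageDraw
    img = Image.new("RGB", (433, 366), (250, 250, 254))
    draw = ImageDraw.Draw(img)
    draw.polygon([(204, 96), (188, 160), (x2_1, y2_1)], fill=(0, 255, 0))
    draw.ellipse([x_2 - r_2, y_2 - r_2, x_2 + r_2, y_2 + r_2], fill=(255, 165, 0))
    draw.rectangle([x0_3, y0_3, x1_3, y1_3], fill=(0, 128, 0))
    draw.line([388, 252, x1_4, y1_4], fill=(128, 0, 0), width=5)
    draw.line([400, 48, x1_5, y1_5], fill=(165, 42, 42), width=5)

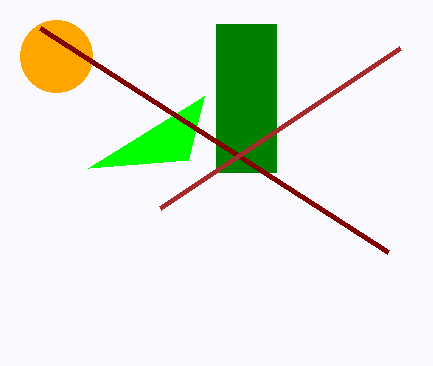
x2_1 = 88, y2_1 = 168, x_2 = 56, y_2 = 56, r_2 = 36, x0_3 = 216, y0_3 = 24, x1_3 = 276, y1_3 = 172, x1_4 = 40, y1_4 = 28, x1_5 = 160, y1_5 = 208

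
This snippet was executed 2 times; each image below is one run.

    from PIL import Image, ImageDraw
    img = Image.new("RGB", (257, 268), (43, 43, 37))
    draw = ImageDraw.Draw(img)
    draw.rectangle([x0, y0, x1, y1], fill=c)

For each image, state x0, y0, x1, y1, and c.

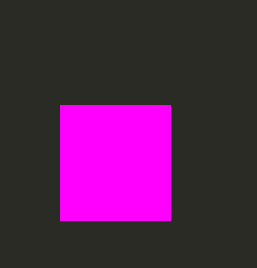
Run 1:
x0 = 60; y0 = 105; x1 = 170; y1 = 220; c = 'magenta'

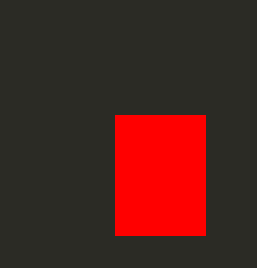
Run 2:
x0 = 115, y0 = 115, x1 = 205, y1 = 235, c = 'red'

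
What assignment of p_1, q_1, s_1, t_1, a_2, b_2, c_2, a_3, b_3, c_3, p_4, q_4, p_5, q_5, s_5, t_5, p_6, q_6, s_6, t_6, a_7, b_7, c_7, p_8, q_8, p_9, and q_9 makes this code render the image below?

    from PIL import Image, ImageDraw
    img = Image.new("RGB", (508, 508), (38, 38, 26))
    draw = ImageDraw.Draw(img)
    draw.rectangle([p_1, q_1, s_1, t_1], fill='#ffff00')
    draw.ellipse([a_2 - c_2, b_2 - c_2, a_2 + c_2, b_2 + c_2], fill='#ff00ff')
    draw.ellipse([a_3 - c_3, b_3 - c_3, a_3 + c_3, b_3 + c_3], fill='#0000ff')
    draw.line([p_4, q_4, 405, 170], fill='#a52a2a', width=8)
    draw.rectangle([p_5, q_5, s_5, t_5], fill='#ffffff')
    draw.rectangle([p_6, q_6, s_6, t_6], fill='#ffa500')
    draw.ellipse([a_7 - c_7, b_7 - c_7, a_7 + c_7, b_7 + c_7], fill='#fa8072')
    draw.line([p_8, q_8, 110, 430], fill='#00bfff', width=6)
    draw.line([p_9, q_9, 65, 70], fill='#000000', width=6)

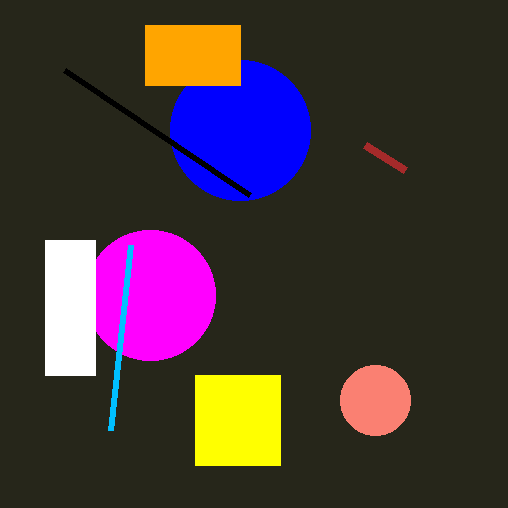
p_1 = 195, q_1 = 375, s_1 = 280, t_1 = 465, a_2 = 150, b_2 = 295, c_2 = 65, a_3 = 240, b_3 = 130, c_3 = 70, p_4 = 365, q_4 = 145, p_5 = 45, q_5 = 240, s_5 = 95, t_5 = 375, p_6 = 145, q_6 = 25, s_6 = 240, t_6 = 85, a_7 = 375, b_7 = 400, c_7 = 35, p_8 = 130, q_8 = 245, p_9 = 250, q_9 = 195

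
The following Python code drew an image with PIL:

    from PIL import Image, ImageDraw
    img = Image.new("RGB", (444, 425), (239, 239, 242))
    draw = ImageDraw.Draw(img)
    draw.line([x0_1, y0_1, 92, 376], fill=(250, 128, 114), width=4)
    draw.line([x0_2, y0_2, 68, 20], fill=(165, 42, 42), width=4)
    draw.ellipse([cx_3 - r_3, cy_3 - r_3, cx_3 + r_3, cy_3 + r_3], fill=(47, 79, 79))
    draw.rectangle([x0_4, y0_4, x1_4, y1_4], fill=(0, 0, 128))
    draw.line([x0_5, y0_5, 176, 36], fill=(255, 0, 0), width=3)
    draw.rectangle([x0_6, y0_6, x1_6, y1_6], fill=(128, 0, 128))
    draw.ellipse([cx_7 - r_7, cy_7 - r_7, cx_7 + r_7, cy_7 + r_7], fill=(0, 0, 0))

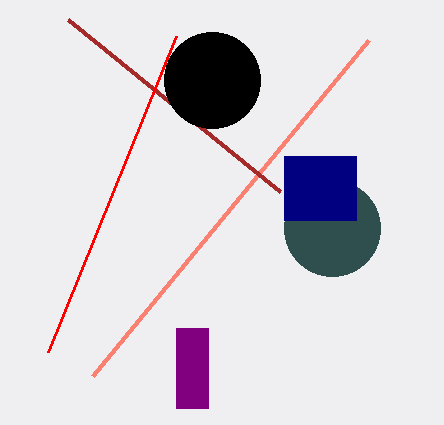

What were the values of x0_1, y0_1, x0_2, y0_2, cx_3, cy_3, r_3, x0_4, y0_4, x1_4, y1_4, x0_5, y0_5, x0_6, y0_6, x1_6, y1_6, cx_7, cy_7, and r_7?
x0_1 = 368, y0_1 = 40, x0_2 = 280, y0_2 = 192, cx_3 = 332, cy_3 = 228, r_3 = 48, x0_4 = 284, y0_4 = 156, x1_4 = 356, y1_4 = 220, x0_5 = 48, y0_5 = 352, x0_6 = 176, y0_6 = 328, x1_6 = 208, y1_6 = 408, cx_7 = 212, cy_7 = 80, r_7 = 48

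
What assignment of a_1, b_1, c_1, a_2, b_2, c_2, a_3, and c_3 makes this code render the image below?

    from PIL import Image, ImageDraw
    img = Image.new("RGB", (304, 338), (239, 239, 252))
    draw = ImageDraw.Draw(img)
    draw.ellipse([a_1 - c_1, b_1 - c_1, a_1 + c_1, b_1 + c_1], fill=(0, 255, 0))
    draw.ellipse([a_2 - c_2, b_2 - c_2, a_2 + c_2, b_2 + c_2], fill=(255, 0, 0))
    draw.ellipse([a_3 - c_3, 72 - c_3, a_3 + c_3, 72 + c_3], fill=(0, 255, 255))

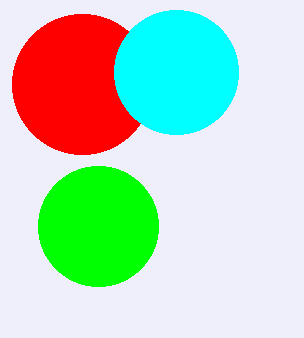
a_1 = 98
b_1 = 226
c_1 = 60
a_2 = 82
b_2 = 84
c_2 = 70
a_3 = 176
c_3 = 62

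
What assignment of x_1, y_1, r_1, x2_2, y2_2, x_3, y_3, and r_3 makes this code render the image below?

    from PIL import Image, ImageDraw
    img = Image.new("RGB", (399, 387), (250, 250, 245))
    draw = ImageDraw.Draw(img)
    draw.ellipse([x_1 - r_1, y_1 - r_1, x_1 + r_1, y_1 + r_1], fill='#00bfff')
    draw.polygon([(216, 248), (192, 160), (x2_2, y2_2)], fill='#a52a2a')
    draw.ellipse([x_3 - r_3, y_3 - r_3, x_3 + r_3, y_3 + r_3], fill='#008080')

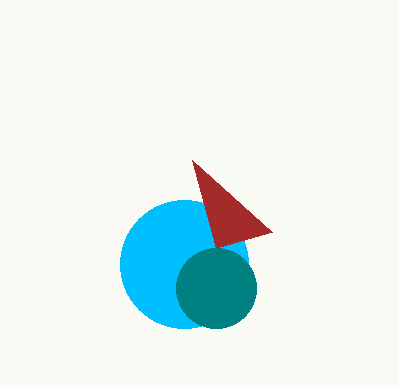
x_1 = 184
y_1 = 264
r_1 = 64
x2_2 = 272
y2_2 = 232
x_3 = 216
y_3 = 288
r_3 = 40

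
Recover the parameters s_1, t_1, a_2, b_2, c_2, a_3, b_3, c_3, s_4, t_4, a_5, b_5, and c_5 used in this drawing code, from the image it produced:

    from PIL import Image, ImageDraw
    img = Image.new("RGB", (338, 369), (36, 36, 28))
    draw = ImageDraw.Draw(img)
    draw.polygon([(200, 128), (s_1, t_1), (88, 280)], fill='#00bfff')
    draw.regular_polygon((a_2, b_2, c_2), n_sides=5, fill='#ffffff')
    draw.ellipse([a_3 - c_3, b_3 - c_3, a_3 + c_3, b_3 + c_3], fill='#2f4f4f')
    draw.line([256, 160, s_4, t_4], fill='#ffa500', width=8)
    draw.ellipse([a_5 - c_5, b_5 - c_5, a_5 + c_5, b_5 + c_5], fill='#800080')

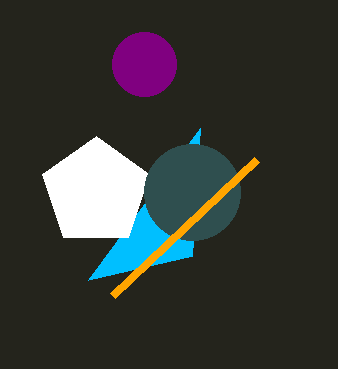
s_1 = 192, t_1 = 256, a_2 = 96, b_2 = 192, c_2 = 56, a_3 = 192, b_3 = 192, c_3 = 48, s_4 = 112, t_4 = 296, a_5 = 144, b_5 = 64, c_5 = 32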